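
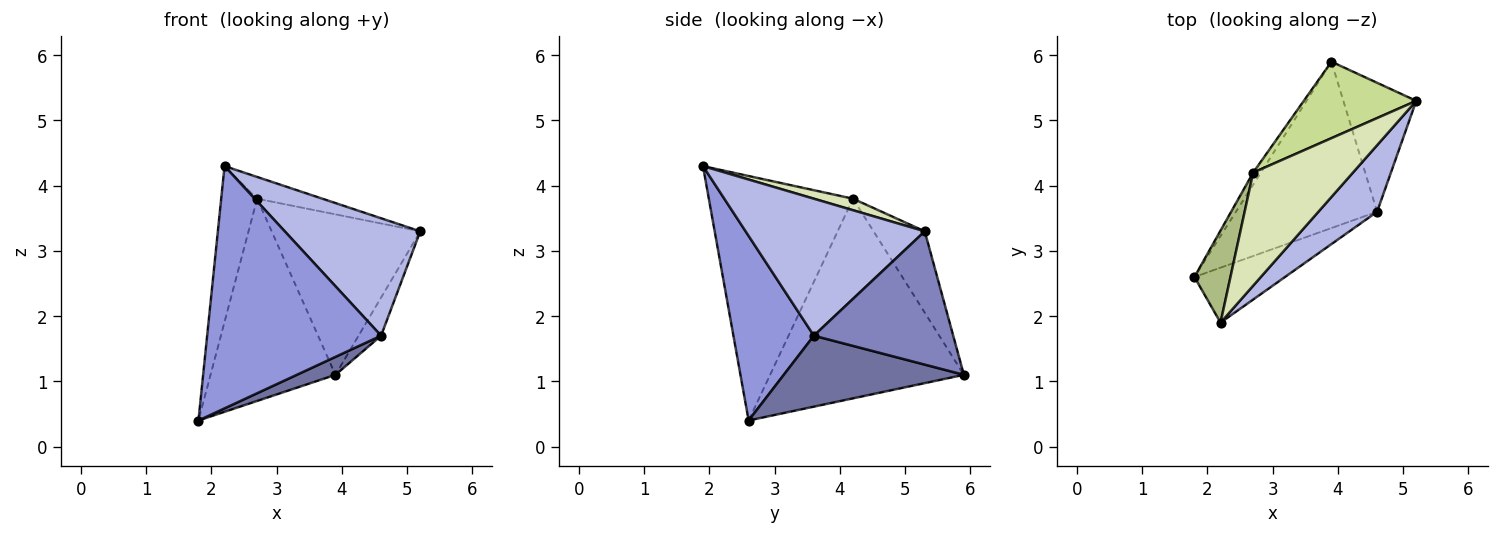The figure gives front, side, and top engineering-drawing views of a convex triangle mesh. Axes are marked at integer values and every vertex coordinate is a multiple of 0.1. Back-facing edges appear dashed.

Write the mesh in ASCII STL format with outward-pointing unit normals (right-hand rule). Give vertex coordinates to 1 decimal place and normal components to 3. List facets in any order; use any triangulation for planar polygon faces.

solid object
 facet normal 0.447 -0.096 -0.889
  outer loop
   vertex 4.6 3.6 1.7
   vertex 1.8 2.6 0.4
   vertex 3.9 5.9 1.1
  endloop
 endfacet
 facet normal 0.869 0.140 -0.475
  outer loop
   vertex 4.6 3.6 1.7
   vertex 3.9 5.9 1.1
   vertex 5.2 5.3 3.3
  endloop
 endfacet
 facet normal 0.411 -0.889 -0.202
  outer loop
   vertex 4.6 3.6 1.7
   vertex 2.2 1.9 4.3
   vertex 1.8 2.6 0.4
  endloop
 endfacet
 facet normal 0.755 -0.571 0.323
  outer loop
   vertex 4.6 3.6 1.7
   vertex 5.2 5.3 3.3
   vertex 2.2 1.9 4.3
  endloop
 endfacet
 facet normal -0.840 0.541 -0.032
  outer loop
   vertex 2.7 4.2 3.8
   vertex 3.9 5.9 1.1
   vertex 1.8 2.6 0.4
  endloop
 endfacet
 facet normal -0.961 0.240 0.142
  outer loop
   vertex 2.7 4.2 3.8
   vertex 1.8 2.6 0.4
   vertex 2.2 1.9 4.3
  endloop
 endfacet
 facet normal -0.297 0.862 0.411
  outer loop
   vertex 2.7 4.2 3.8
   vertex 5.2 5.3 3.3
   vertex 3.9 5.9 1.1
  endloop
 endfacet
 facet normal 0.113 0.188 0.976
  outer loop
   vertex 2.7 4.2 3.8
   vertex 2.2 1.9 4.3
   vertex 5.2 5.3 3.3
  endloop
 endfacet
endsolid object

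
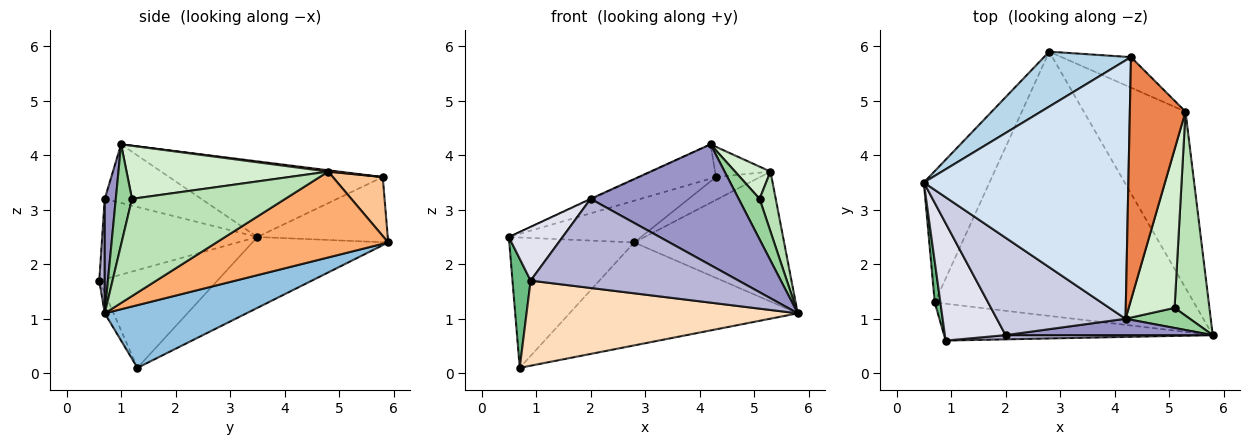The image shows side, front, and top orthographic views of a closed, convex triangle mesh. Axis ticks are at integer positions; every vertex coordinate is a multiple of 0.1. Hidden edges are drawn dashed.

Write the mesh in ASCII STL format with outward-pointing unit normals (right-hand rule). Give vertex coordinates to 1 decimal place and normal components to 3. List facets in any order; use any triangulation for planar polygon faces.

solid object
 facet normal -0.608 0.559 -0.563
  outer loop
   vertex 0.7 1.3 0.1
   vertex 0.5 3.5 2.5
   vertex 2.8 5.9 2.4
  endloop
 endfacet
 facet normal 0.220 0.354 -0.909
  outer loop
   vertex 0.7 1.3 0.1
   vertex 2.8 5.9 2.4
   vertex 5.8 0.7 1.1
  endloop
 endfacet
 facet normal -0.512 0.520 0.684
  outer loop
   vertex 4.3 5.8 3.6
   vertex 2.8 5.9 2.4
   vertex 0.5 3.5 2.5
  endloop
 endfacet
 facet normal -0.344 0.124 0.931
  outer loop
   vertex 4.3 5.8 3.6
   vertex 0.5 3.5 2.5
   vertex 4.2 1.0 4.2
  endloop
 endfacet
 facet normal 0.024 0.123 0.992
  outer loop
   vertex 5.3 4.8 3.7
   vertex 4.3 5.8 3.6
   vertex 4.2 1.0 4.2
  endloop
 endfacet
 facet normal 0.562 0.491 -0.666
  outer loop
   vertex 5.3 4.8 3.7
   vertex 5.8 0.7 1.1
   vertex 2.8 5.9 2.4
  endloop
 endfacet
 facet normal 0.562 0.496 -0.662
  outer loop
   vertex 5.3 4.8 3.7
   vertex 2.8 5.9 2.4
   vertex 4.3 5.8 3.6
  endloop
 endfacet
 facet normal -0.030 -0.917 -0.397
  outer loop
   vertex 0.9 0.6 1.7
   vertex 0.7 1.3 0.1
   vertex 5.8 0.7 1.1
  endloop
 endfacet
 facet normal -0.987 -0.152 0.057
  outer loop
   vertex 0.9 0.6 1.7
   vertex 0.5 3.5 2.5
   vertex 0.7 1.3 0.1
  endloop
 endfacet
 facet normal 0.569 -0.737 0.365
  outer loop
   vertex 5.1 1.2 3.2
   vertex 4.2 1.0 4.2
   vertex 5.8 0.7 1.1
  endloop
 endfacet
 facet normal 0.937 -0.099 0.336
  outer loop
   vertex 5.1 1.2 3.2
   vertex 5.8 0.7 1.1
   vertex 5.3 4.8 3.7
  endloop
 endfacet
 facet normal 0.750 -0.132 0.648
  outer loop
   vertex 5.1 1.2 3.2
   vertex 5.3 4.8 3.7
   vertex 4.2 1.0 4.2
  endloop
 endfacet
 facet normal 0.074 -0.988 0.134
  outer loop
   vertex 2.0 0.7 3.2
   vertex 5.8 0.7 1.1
   vertex 4.2 1.0 4.2
  endloop
 endfacet
 facet normal 0.026 -0.999 0.047
  outer loop
   vertex 2.0 0.7 3.2
   vertex 0.9 0.6 1.7
   vertex 5.8 0.7 1.1
  endloop
 endfacet
 facet normal -0.414 0.006 0.910
  outer loop
   vertex 2.0 0.7 3.2
   vertex 4.2 1.0 4.2
   vertex 0.5 3.5 2.5
  endloop
 endfacet
 facet normal -0.769 -0.266 0.581
  outer loop
   vertex 2.0 0.7 3.2
   vertex 0.5 3.5 2.5
   vertex 0.9 0.6 1.7
  endloop
 endfacet
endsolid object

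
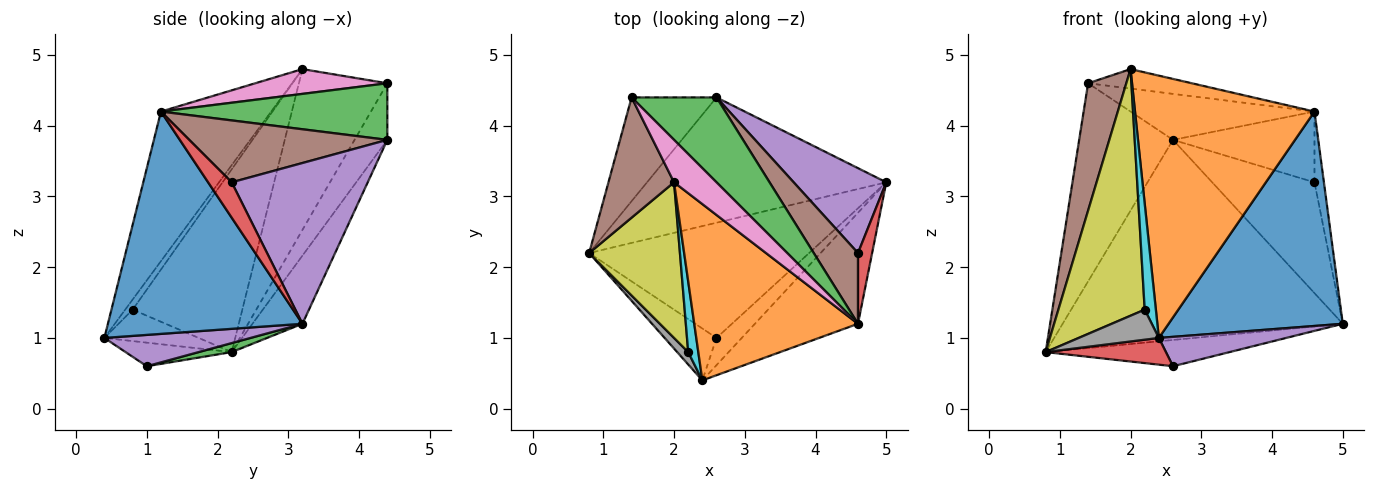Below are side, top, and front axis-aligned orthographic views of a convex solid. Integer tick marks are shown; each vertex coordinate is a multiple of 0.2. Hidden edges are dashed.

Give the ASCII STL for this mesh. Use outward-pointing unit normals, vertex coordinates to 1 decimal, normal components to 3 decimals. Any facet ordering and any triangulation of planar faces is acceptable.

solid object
 facet normal 0.704 -0.631 -0.326
  outer loop
   vertex 4.6 1.2 4.2
   vertex 2.4 0.4 1.0
   vertex 5.0 3.2 1.2
  endloop
 endfacet
 facet normal -0.454 -0.739 0.497
  outer loop
   vertex 4.6 1.2 4.2
   vertex 2.0 3.2 4.8
   vertex 2.4 0.4 1.0
  endloop
 endfacet
 facet normal 0.040 0.222 -0.974
  outer loop
   vertex 2.6 1.0 0.6
   vertex 0.8 2.2 0.8
   vertex 5.0 3.2 1.2
  endloop
 endfacet
 facet normal -0.375 -0.425 -0.824
  outer loop
   vertex 2.6 1.0 0.6
   vertex 2.4 0.4 1.0
   vertex 0.8 2.2 0.8
  endloop
 endfacet
 facet normal 0.644 -0.561 -0.520
  outer loop
   vertex 2.6 1.0 0.6
   vertex 5.0 3.2 1.2
   vertex 2.4 0.4 1.0
  endloop
 endfacet
 facet normal -0.860 -0.371 0.351
  outer loop
   vertex 1.4 4.4 4.6
   vertex 0.8 2.2 0.8
   vertex 2.0 3.2 4.8
  endloop
 endfacet
 facet normal 0.468 0.368 0.803
  outer loop
   vertex 1.4 4.4 4.6
   vertex 2.0 3.2 4.8
   vertex 4.6 1.2 4.2
  endloop
 endfacet
 facet normal -0.736 -0.626 0.258
  outer loop
   vertex 2.2 0.8 1.4
   vertex 0.8 2.2 0.8
   vertex 2.4 0.4 1.0
  endloop
 endfacet
 facet normal -0.732 -0.576 0.364
  outer loop
   vertex 2.2 0.8 1.4
   vertex 2.0 3.2 4.8
   vertex 0.8 2.2 0.8
  endloop
 endfacet
 facet normal -0.485 -0.728 0.485
  outer loop
   vertex 2.2 0.8 1.4
   vertex 2.4 0.4 1.0
   vertex 2.0 3.2 4.8
  endloop
 endfacet
 facet normal -0.150 0.838 -0.525
  outer loop
   vertex 2.6 4.4 3.8
   vertex 5.0 3.2 1.2
   vertex 0.8 2.2 0.8
  endloop
 endfacet
 facet normal -0.296 0.846 -0.443
  outer loop
   vertex 2.6 4.4 3.8
   vertex 0.8 2.2 0.8
   vertex 1.4 4.4 4.6
  endloop
 endfacet
 facet normal 0.506 0.411 0.759
  outer loop
   vertex 2.6 4.4 3.8
   vertex 1.4 4.4 4.6
   vertex 4.6 1.2 4.2
  endloop
 endfacet
 facet normal 0.870 0.348 0.348
  outer loop
   vertex 4.6 2.2 3.2
   vertex 4.6 1.2 4.2
   vertex 5.0 3.2 1.2
  endloop
 endfacet
 facet normal 0.726 0.546 0.418
  outer loop
   vertex 4.6 2.2 3.2
   vertex 5.0 3.2 1.2
   vertex 2.6 4.4 3.8
  endloop
 endfacet
 facet normal 0.704 0.503 0.503
  outer loop
   vertex 4.6 2.2 3.2
   vertex 2.6 4.4 3.8
   vertex 4.6 1.2 4.2
  endloop
 endfacet
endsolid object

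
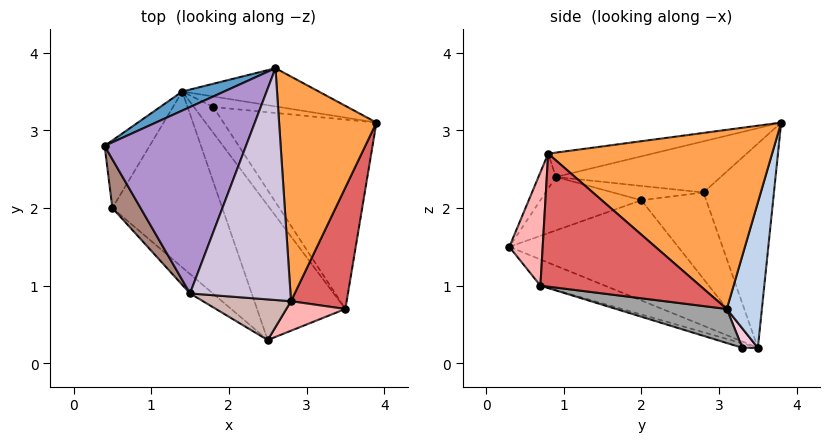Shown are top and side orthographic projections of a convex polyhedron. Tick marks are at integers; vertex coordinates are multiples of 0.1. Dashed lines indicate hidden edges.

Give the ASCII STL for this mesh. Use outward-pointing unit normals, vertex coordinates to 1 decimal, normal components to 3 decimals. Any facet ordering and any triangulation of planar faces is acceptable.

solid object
 facet normal -0.443 0.892 0.091
  outer loop
   vertex 1.4 3.5 0.2
   vertex 0.4 2.8 2.2
   vertex 2.6 3.8 3.1
  endloop
 endfacet
 facet normal 0.190 0.965 -0.179
  outer loop
   vertex 1.4 3.5 0.2
   vertex 2.6 3.8 3.1
   vertex 3.9 3.1 0.7
  endloop
 endfacet
 facet normal 0.879 -0.005 0.477
  outer loop
   vertex 2.8 0.8 2.7
   vertex 3.9 3.1 0.7
   vertex 2.6 3.8 3.1
  endloop
 endfacet
 facet normal -0.886 -0.053 -0.461
  outer loop
   vertex 0.5 2.0 2.1
   vertex 0.4 2.8 2.2
   vertex 1.4 3.5 0.2
  endloop
 endfacet
 facet normal -0.595 -0.470 -0.652
  outer loop
   vertex 0.5 2.0 2.1
   vertex 1.4 3.5 0.2
   vertex 2.5 0.3 1.5
  endloop
 endfacet
 facet normal -0.256 -0.438 -0.862
  outer loop
   vertex 3.5 0.7 1.0
   vertex 2.5 0.3 1.5
   vertex 1.4 3.5 0.2
  endloop
 endfacet
 facet normal 0.917 -0.105 0.384
  outer loop
   vertex 3.5 0.7 1.0
   vertex 3.9 3.1 0.7
   vertex 2.8 0.8 2.7
  endloop
 endfacet
 facet normal 0.462 -0.854 0.240
  outer loop
   vertex 3.5 0.7 1.0
   vertex 2.8 0.8 2.7
   vertex 2.5 0.3 1.5
  endloop
 endfacet
 facet normal -0.339 -0.097 0.936
  outer loop
   vertex 1.5 0.9 2.4
   vertex 2.6 3.8 3.1
   vertex 0.4 2.8 2.2
  endloop
 endfacet
 facet normal -0.233 -0.144 0.962
  outer loop
   vertex 1.5 0.9 2.4
   vertex 2.8 0.8 2.7
   vertex 2.6 3.8 3.1
  endloop
 endfacet
 facet normal -0.446 -0.166 0.879
  outer loop
   vertex 1.5 0.9 2.4
   vertex 0.4 2.8 2.2
   vertex 0.5 2.0 2.1
  endloop
 endfacet
 facet normal -0.164 -0.895 0.414
  outer loop
   vertex 1.5 0.9 2.4
   vertex 2.5 0.3 1.5
   vertex 2.8 0.8 2.7
  endloop
 endfacet
 facet normal -0.669 -0.686 -0.286
  outer loop
   vertex 1.5 0.9 2.4
   vertex 0.5 2.0 2.1
   vertex 2.5 0.3 1.5
  endloop
 endfacet
 facet normal 0.246 0.491 -0.836
  outer loop
   vertex 1.8 3.3 0.2
   vertex 1.4 3.5 0.2
   vertex 3.9 3.1 0.7
  endloop
 endfacet
 facet normal 0.215 -0.156 -0.964
  outer loop
   vertex 1.8 3.3 0.2
   vertex 3.9 3.1 0.7
   vertex 3.5 0.7 1.0
  endloop
 endfacet
 facet normal -0.204 -0.407 -0.890
  outer loop
   vertex 1.8 3.3 0.2
   vertex 3.5 0.7 1.0
   vertex 1.4 3.5 0.2
  endloop
 endfacet
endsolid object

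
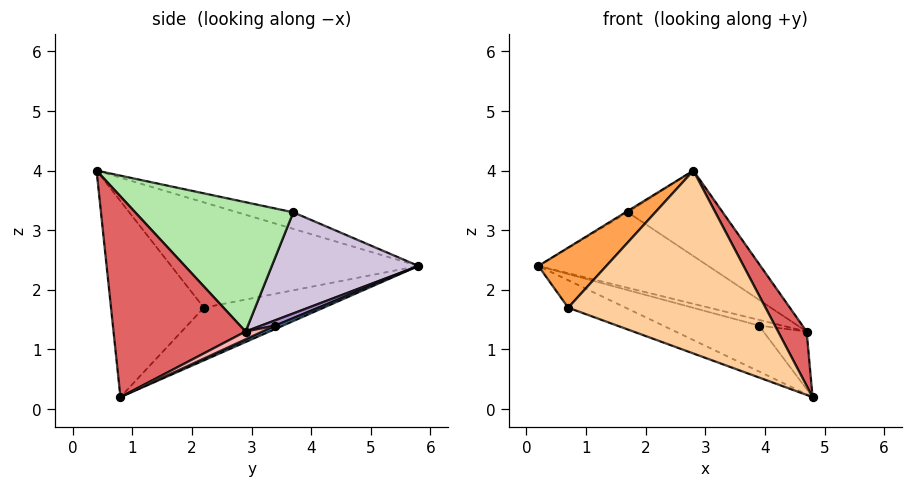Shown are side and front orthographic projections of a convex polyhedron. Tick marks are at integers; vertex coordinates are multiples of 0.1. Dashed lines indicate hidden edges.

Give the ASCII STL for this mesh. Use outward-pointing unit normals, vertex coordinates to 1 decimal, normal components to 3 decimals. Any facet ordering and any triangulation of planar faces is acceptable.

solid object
 facet normal 0.034 0.428 -0.903
  outer loop
   vertex 3.9 3.4 1.4
   vertex 4.8 0.8 0.2
   vertex 0.2 5.8 2.4
  endloop
 endfacet
 facet normal -0.297 0.142 -0.944
  outer loop
   vertex 0.7 2.2 1.7
   vertex 0.2 5.8 2.4
   vertex 4.8 0.8 0.2
  endloop
 endfacet
 facet normal -0.800 -0.220 0.558
  outer loop
   vertex 0.7 2.2 1.7
   vertex 2.8 0.4 4.0
   vertex 0.2 5.8 2.4
  endloop
 endfacet
 facet normal -0.406 -0.862 -0.304
  outer loop
   vertex 0.7 2.2 1.7
   vertex 4.8 0.8 0.2
   vertex 2.8 0.4 4.0
  endloop
 endfacet
 facet normal -0.494 0.020 0.869
  outer loop
   vertex 1.7 3.7 3.3
   vertex 0.2 5.8 2.4
   vertex 2.8 0.4 4.0
  endloop
 endfacet
 facet normal 0.582 0.350 0.734
  outer loop
   vertex 4.7 2.9 1.3
   vertex 1.7 3.7 3.3
   vertex 2.8 0.4 4.0
  endloop
 endfacet
 facet normal 0.877 -0.190 0.442
  outer loop
   vertex 4.7 2.9 1.3
   vertex 2.8 0.4 4.0
   vertex 4.8 0.8 0.2
  endloop
 endfacet
 facet normal 0.181 0.463 -0.868
  outer loop
   vertex 4.7 2.9 1.3
   vertex 4.8 0.8 0.2
   vertex 3.9 3.4 1.4
  endloop
 endfacet
 facet normal 0.512 0.848 -0.138
  outer loop
   vertex 4.7 2.9 1.3
   vertex 3.9 3.4 1.4
   vertex 0.2 5.8 2.4
  endloop
 endfacet
 facet normal 0.541 0.627 0.561
  outer loop
   vertex 4.7 2.9 1.3
   vertex 0.2 5.8 2.4
   vertex 1.7 3.7 3.3
  endloop
 endfacet
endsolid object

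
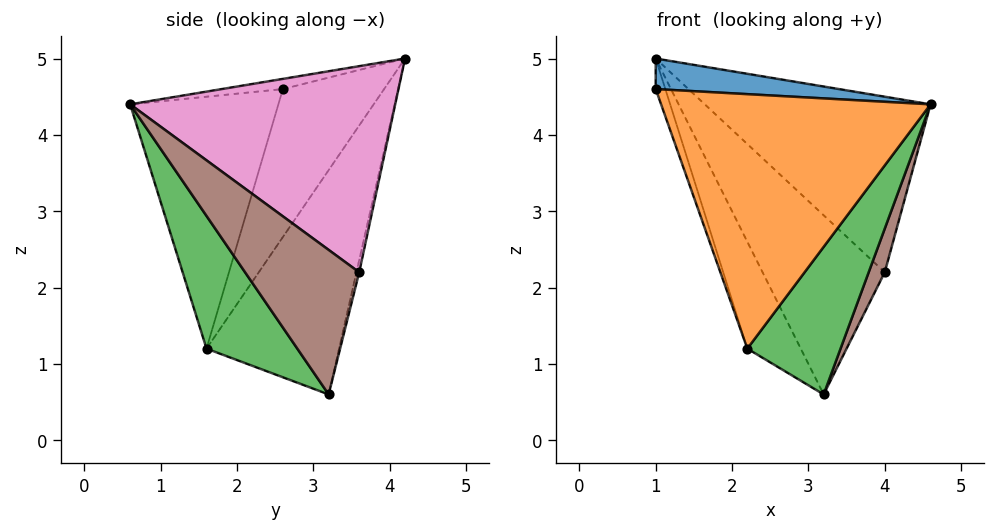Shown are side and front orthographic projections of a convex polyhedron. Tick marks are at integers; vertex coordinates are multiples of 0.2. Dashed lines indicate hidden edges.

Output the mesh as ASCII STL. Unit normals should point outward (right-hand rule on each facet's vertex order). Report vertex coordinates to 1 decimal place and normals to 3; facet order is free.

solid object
 facet normal -0.081 -0.242 0.967
  outer loop
   vertex 1.0 4.2 5.0
   vertex 1.0 2.6 4.6
   vertex 4.6 0.6 4.4
  endloop
 endfacet
 facet normal -0.480 -0.873 0.087
  outer loop
   vertex 2.2 1.6 1.2
   vertex 4.6 0.6 4.4
   vertex 1.0 2.6 4.6
  endloop
 endfacet
 facet normal 0.559 -0.574 -0.599
  outer loop
   vertex 2.2 1.6 1.2
   vertex 3.2 3.2 0.6
   vertex 4.6 0.6 4.4
  endloop
 endfacet
 facet normal -0.931 0.089 -0.355
  outer loop
   vertex 2.2 1.6 1.2
   vertex 1.0 2.6 4.6
   vertex 1.0 4.2 5.0
  endloop
 endfacet
 facet normal -0.813 0.328 -0.481
  outer loop
   vertex 2.2 1.6 1.2
   vertex 1.0 4.2 5.0
   vertex 3.2 3.2 0.6
  endloop
 endfacet
 facet normal 0.900 -0.127 -0.418
  outer loop
   vertex 4.0 3.6 2.2
   vertex 4.6 0.6 4.4
   vertex 3.2 3.2 0.6
  endloop
 endfacet
 facet normal 0.630 0.537 0.560
  outer loop
   vertex 4.0 3.6 2.2
   vertex 1.0 4.2 5.0
   vertex 4.6 0.6 4.4
  endloop
 endfacet
 facet normal -0.022 0.972 -0.232
  outer loop
   vertex 4.0 3.6 2.2
   vertex 3.2 3.2 0.6
   vertex 1.0 4.2 5.0
  endloop
 endfacet
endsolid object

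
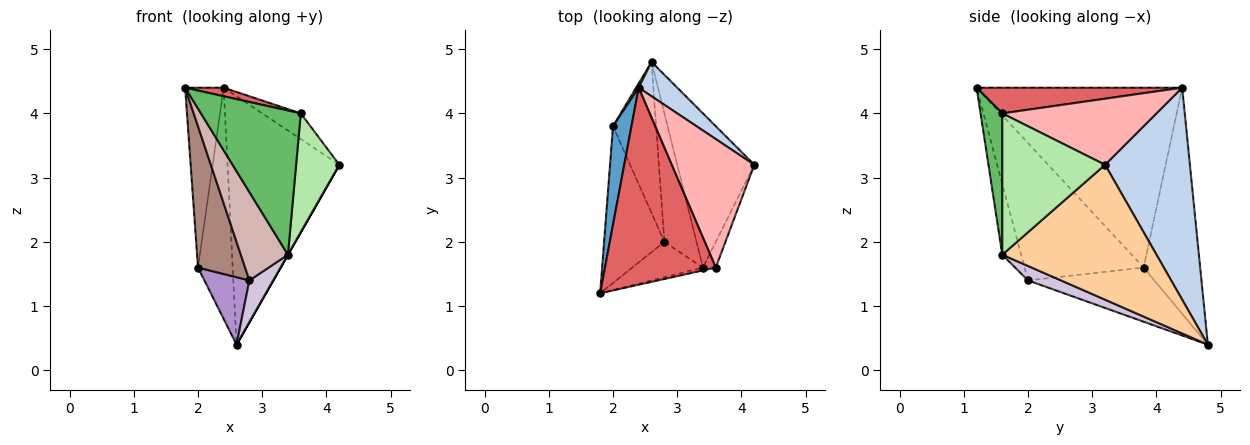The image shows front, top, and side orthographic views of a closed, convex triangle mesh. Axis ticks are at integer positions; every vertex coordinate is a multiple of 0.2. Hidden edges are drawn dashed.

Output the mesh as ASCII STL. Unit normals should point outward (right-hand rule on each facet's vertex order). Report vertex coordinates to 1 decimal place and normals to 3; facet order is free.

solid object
 facet normal -0.978 0.183 0.100
  outer loop
   vertex 2.4 4.4 4.4
   vertex 2.0 3.8 1.6
   vertex 1.8 1.2 4.4
  endloop
 endfacet
 facet normal 0.601 0.792 0.109
  outer loop
   vertex 2.4 4.4 4.4
   vertex 4.2 3.2 3.2
   vertex 2.6 4.8 0.4
  endloop
 endfacet
 facet normal -0.852 0.523 0.010
  outer loop
   vertex 2.4 4.4 4.4
   vertex 2.6 4.8 0.4
   vertex 2.0 3.8 1.6
  endloop
 endfacet
 facet normal 0.868 0.000 -0.496
  outer loop
   vertex 3.4 1.6 1.8
   vertex 2.6 4.8 0.4
   vertex 4.2 3.2 3.2
  endloop
 endfacet
 facet normal 0.213 -0.977 -0.019
  outer loop
   vertex 3.6 1.6 4.0
   vertex 1.8 1.2 4.4
   vertex 3.4 1.6 1.8
  endloop
 endfacet
 facet normal 0.919 -0.386 -0.084
  outer loop
   vertex 3.6 1.6 4.0
   vertex 3.4 1.6 1.8
   vertex 4.2 3.2 3.2
  endloop
 endfacet
 facet normal 0.226 -0.042 0.973
  outer loop
   vertex 3.6 1.6 4.0
   vertex 2.4 4.4 4.4
   vertex 1.8 1.2 4.4
  endloop
 endfacet
 facet normal 0.617 0.154 0.772
  outer loop
   vertex 3.6 1.6 4.0
   vertex 4.2 3.2 3.2
   vertex 2.4 4.4 4.4
  endloop
 endfacet
 facet normal -0.754 -0.268 -0.600
  outer loop
   vertex 2.8 2.0 1.4
   vertex 2.0 3.8 1.6
   vertex 2.6 4.8 0.4
  endloop
 endfacet
 facet normal 0.393 -0.284 -0.874
  outer loop
   vertex 2.8 2.0 1.4
   vertex 2.6 4.8 0.4
   vertex 3.4 1.6 1.8
  endloop
 endfacet
 facet normal -0.861 -0.341 -0.378
  outer loop
   vertex 2.8 2.0 1.4
   vertex 1.8 1.2 4.4
   vertex 2.0 3.8 1.6
  endloop
 endfacet
 facet normal -0.348 -0.870 -0.348
  outer loop
   vertex 2.8 2.0 1.4
   vertex 3.4 1.6 1.8
   vertex 1.8 1.2 4.4
  endloop
 endfacet
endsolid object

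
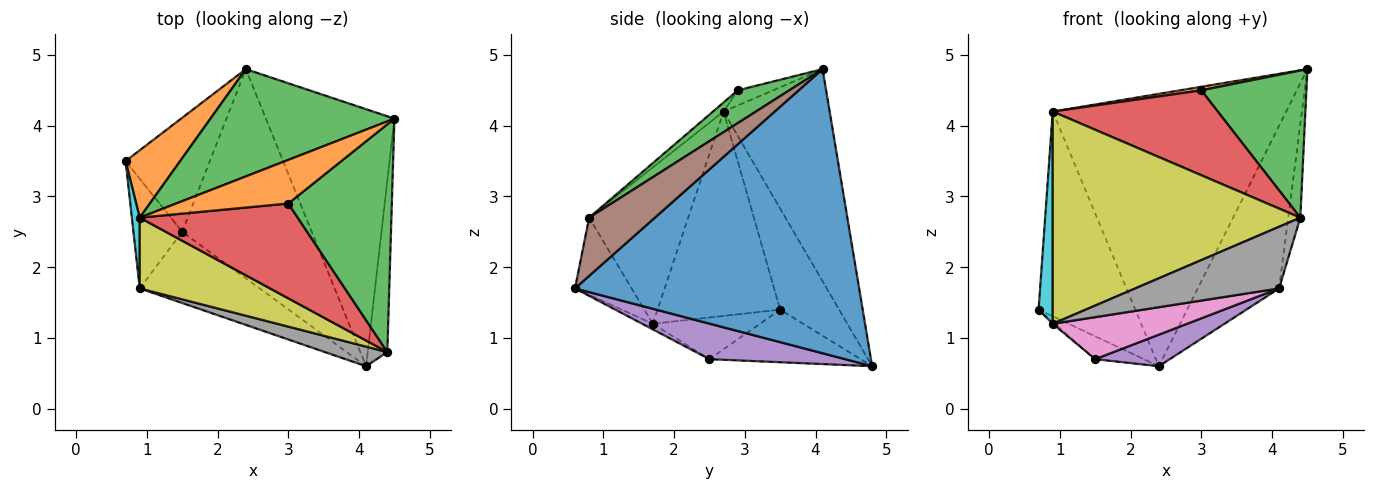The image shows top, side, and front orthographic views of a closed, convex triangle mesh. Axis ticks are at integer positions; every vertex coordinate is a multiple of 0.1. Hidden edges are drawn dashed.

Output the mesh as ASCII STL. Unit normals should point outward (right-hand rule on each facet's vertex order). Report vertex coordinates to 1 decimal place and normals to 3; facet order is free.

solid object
 facet normal 0.882 0.252 -0.399
  outer loop
   vertex 2.4 4.8 0.6
   vertex 4.5 4.1 4.8
   vertex 4.1 0.6 1.7
  endloop
 endfacet
 facet normal -0.501 0.822 0.271
  outer loop
   vertex 0.9 2.7 4.2
   vertex 2.4 4.8 0.6
   vertex 0.7 3.5 1.4
  endloop
 endfacet
 facet normal -0.390 0.857 0.338
  outer loop
   vertex 0.9 2.7 4.2
   vertex 4.5 4.1 4.8
   vertex 2.4 4.8 0.6
  endloop
 endfacet
 facet normal -0.522 0.168 -0.836
  outer loop
   vertex 1.5 2.5 0.7
   vertex 0.7 3.5 1.4
   vertex 2.4 4.8 0.6
  endloop
 endfacet
 facet normal 0.262 -0.144 -0.954
  outer loop
   vertex 1.5 2.5 0.7
   vertex 2.4 4.8 0.6
   vertex 4.1 0.6 1.7
  endloop
 endfacet
 facet normal 0.934 0.172 -0.314
  outer loop
   vertex 4.4 0.8 2.7
   vertex 4.1 0.6 1.7
   vertex 4.5 4.1 4.8
  endloop
 endfacet
 facet normal -0.040 -0.508 -0.861
  outer loop
   vertex 0.9 1.7 1.2
   vertex 1.5 2.5 0.7
   vertex 4.1 0.6 1.7
  endloop
 endfacet
 facet normal -0.351 -0.892 0.284
  outer loop
   vertex 0.9 1.7 1.2
   vertex 4.1 0.6 1.7
   vertex 4.4 0.8 2.7
  endloop
 endfacet
 facet normal -0.355 -0.887 0.296
  outer loop
   vertex 0.9 1.7 1.2
   vertex 4.4 0.8 2.7
   vertex 0.9 2.7 4.2
  endloop
 endfacet
 facet normal -0.993 -0.115 0.038
  outer loop
   vertex 0.9 1.7 1.2
   vertex 0.9 2.7 4.2
   vertex 0.7 3.5 1.4
  endloop
 endfacet
 facet normal -0.650 0.012 -0.760
  outer loop
   vertex 0.9 1.7 1.2
   vertex 0.7 3.5 1.4
   vertex 1.5 2.5 0.7
  endloop
 endfacet
 facet normal -0.133 -0.080 0.988
  outer loop
   vertex 3.0 2.9 4.5
   vertex 4.5 4.1 4.8
   vertex 0.9 2.7 4.2
  endloop
 endfacet
 facet normal 0.257 -0.524 0.812
  outer loop
   vertex 3.0 2.9 4.5
   vertex 4.4 0.8 2.7
   vertex 4.5 4.1 4.8
  endloop
 endfacet
 facet normal -0.043 -0.667 0.744
  outer loop
   vertex 3.0 2.9 4.5
   vertex 0.9 2.7 4.2
   vertex 4.4 0.8 2.7
  endloop
 endfacet
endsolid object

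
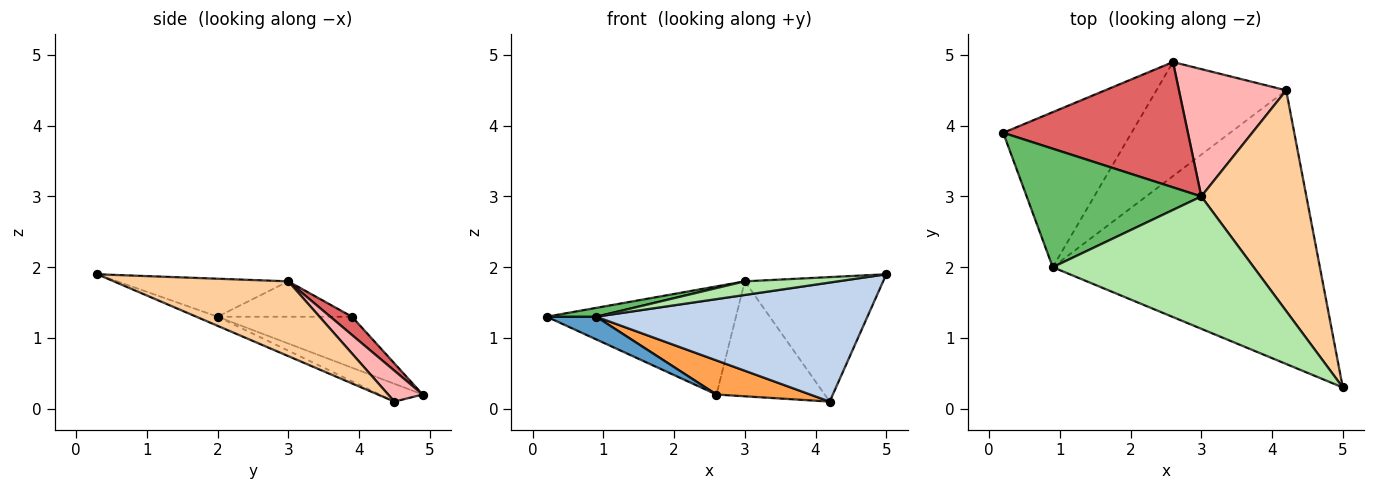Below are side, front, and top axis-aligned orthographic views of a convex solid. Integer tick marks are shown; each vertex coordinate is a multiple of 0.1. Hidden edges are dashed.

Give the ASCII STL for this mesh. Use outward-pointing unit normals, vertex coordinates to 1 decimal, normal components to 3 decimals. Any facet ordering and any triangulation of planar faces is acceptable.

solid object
 facet normal -0.366 -0.135 -0.921
  outer loop
   vertex 0.9 2.0 1.3
   vertex 0.2 3.9 1.3
   vertex 2.6 4.9 0.2
  endloop
 endfacet
 facet normal -0.031 -0.399 -0.917
  outer loop
   vertex 0.9 2.0 1.3
   vertex 4.2 4.5 0.1
   vertex 5.0 0.3 1.9
  endloop
 endfacet
 facet normal -0.130 -0.284 -0.950
  outer loop
   vertex 0.9 2.0 1.3
   vertex 2.6 4.9 0.2
   vertex 4.2 4.5 0.1
  endloop
 endfacet
 facet normal 0.527 0.418 0.740
  outer loop
   vertex 3.0 3.0 1.8
   vertex 5.0 0.3 1.9
   vertex 4.2 4.5 0.1
  endloop
 endfacet
 facet normal -0.198 -0.073 0.977
  outer loop
   vertex 3.0 3.0 1.8
   vertex 0.2 3.9 1.3
   vertex 0.9 2.0 1.3
  endloop
 endfacet
 facet normal -0.185 -0.101 0.978
  outer loop
   vertex 3.0 3.0 1.8
   vertex 0.9 2.0 1.3
   vertex 5.0 0.3 1.9
  endloop
 endfacet
 facet normal 0.075 0.651 0.755
  outer loop
   vertex 3.0 3.0 1.8
   vertex 2.6 4.9 0.2
   vertex 0.2 3.9 1.3
  endloop
 endfacet
 facet normal 0.209 0.655 0.726
  outer loop
   vertex 3.0 3.0 1.8
   vertex 4.2 4.5 0.1
   vertex 2.6 4.9 0.2
  endloop
 endfacet
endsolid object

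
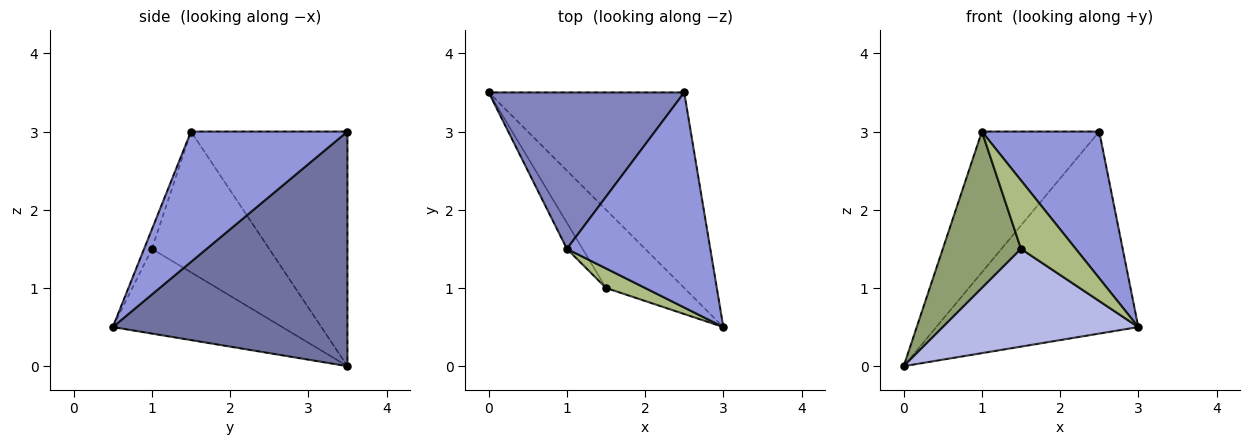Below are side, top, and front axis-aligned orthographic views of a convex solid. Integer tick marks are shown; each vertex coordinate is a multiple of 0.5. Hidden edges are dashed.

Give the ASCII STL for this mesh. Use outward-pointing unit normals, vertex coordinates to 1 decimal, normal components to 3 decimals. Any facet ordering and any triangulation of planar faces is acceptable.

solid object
 facet normal 0.641 0.552 -0.534
  outer loop
   vertex 2.5 3.5 3.0
   vertex 3.0 0.5 0.5
   vertex 0.0 3.5 0.0
  endloop
 endfacet
 facet normal -0.666 0.499 0.555
  outer loop
   vertex 2.5 3.5 3.0
   vertex 0.0 3.5 0.0
   vertex 1.0 1.5 3.0
  endloop
 endfacet
 facet normal 0.601 -0.450 0.661
  outer loop
   vertex 2.5 3.5 3.0
   vertex 1.0 1.5 3.0
   vertex 3.0 0.5 0.5
  endloop
 endfacet
 facet normal -0.560 -0.647 -0.517
  outer loop
   vertex 1.5 1.0 1.5
   vertex 0.0 3.5 0.0
   vertex 3.0 0.5 0.5
  endloop
 endfacet
 facet normal -0.829 -0.552 -0.092
  outer loop
   vertex 1.5 1.0 1.5
   vertex 1.0 1.5 3.0
   vertex 0.0 3.5 0.0
  endloop
 endfacet
 facet normal -0.136 -0.953 0.272
  outer loop
   vertex 1.5 1.0 1.5
   vertex 3.0 0.5 0.5
   vertex 1.0 1.5 3.0
  endloop
 endfacet
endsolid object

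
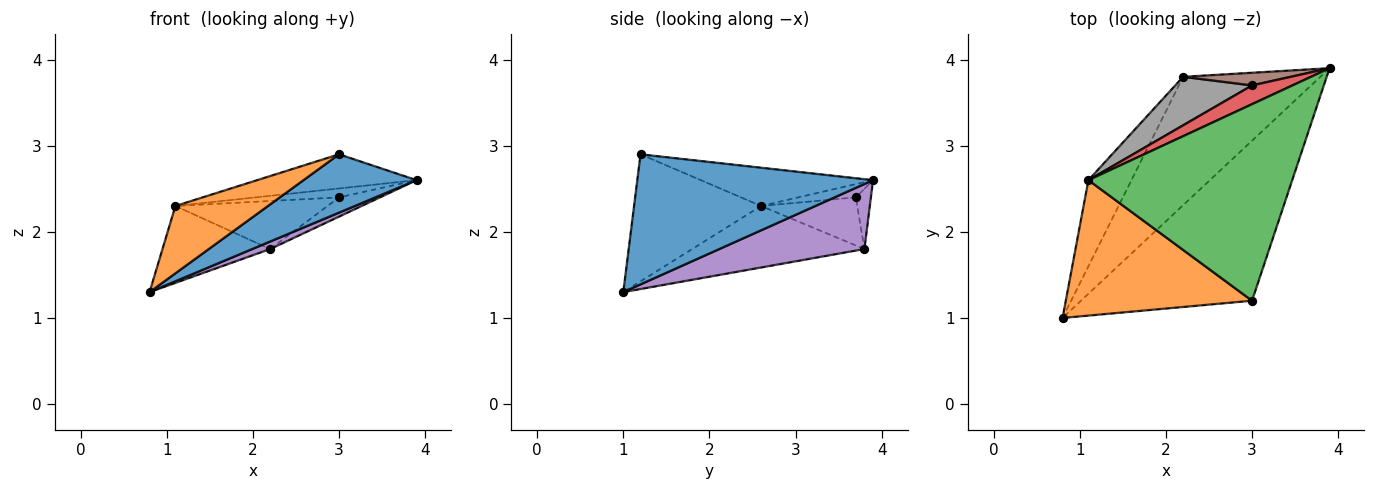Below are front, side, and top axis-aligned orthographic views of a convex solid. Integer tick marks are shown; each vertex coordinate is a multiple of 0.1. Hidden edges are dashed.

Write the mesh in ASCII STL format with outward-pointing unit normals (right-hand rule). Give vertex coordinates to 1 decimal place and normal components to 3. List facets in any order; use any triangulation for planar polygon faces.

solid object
 facet normal 0.581 -0.279 -0.764
  outer loop
   vertex 3.0 1.2 2.9
   vertex 0.8 1.0 1.3
   vertex 3.9 3.9 2.6
  endloop
 endfacet
 facet normal -0.521 -0.380 0.764
  outer loop
   vertex 1.1 2.6 2.3
   vertex 0.8 1.0 1.3
   vertex 3.0 1.2 2.9
  endloop
 endfacet
 facet normal -0.182 0.168 0.969
  outer loop
   vertex 1.1 2.6 2.3
   vertex 3.0 1.2 2.9
   vertex 3.9 3.9 2.6
  endloop
 endfacet
 facet normal -0.284 0.412 0.866
  outer loop
   vertex 1.1 2.6 2.3
   vertex 3.9 3.9 2.6
   vertex 3.0 3.7 2.4
  endloop
 endfacet
 facet normal 0.428 -0.053 -0.902
  outer loop
   vertex 2.2 3.8 1.8
   vertex 3.9 3.9 2.6
   vertex 0.8 1.0 1.3
  endloop
 endfacet
 facet normal -0.294 0.798 0.525
  outer loop
   vertex 2.2 3.8 1.8
   vertex 3.0 3.7 2.4
   vertex 3.9 3.9 2.6
  endloop
 endfacet
 facet normal -0.729 0.456 -0.510
  outer loop
   vertex 2.2 3.8 1.8
   vertex 0.8 1.0 1.3
   vertex 1.1 2.6 2.3
  endloop
 endfacet
 facet normal -0.406 0.643 0.649
  outer loop
   vertex 2.2 3.8 1.8
   vertex 1.1 2.6 2.3
   vertex 3.0 3.7 2.4
  endloop
 endfacet
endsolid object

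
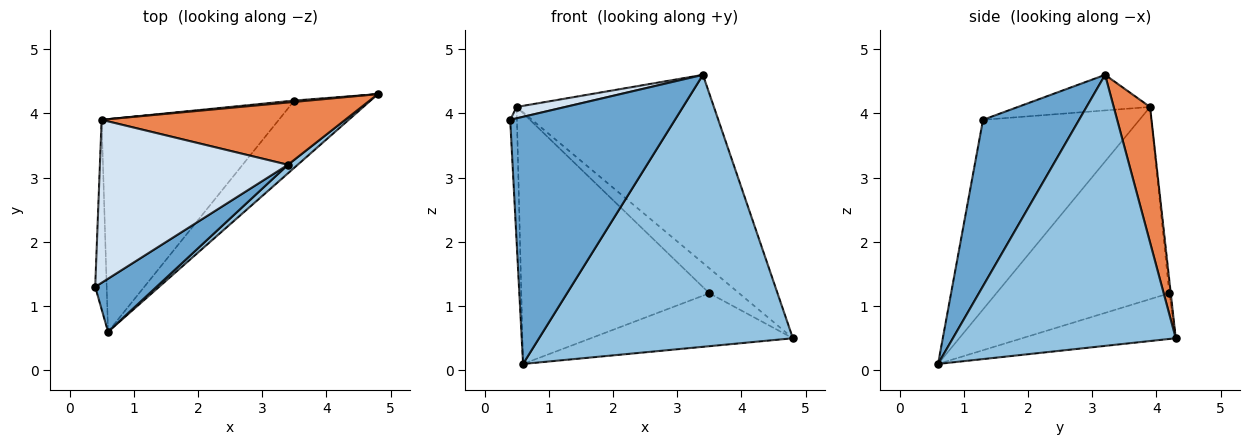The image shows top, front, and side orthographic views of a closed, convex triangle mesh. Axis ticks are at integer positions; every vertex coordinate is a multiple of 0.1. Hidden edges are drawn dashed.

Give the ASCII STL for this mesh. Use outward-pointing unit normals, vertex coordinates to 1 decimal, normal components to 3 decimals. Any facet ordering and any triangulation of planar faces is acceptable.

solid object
 facet normal 0.495 -0.849 0.183
  outer loop
   vertex 3.4 3.2 4.6
   vertex 0.4 1.3 3.9
   vertex 0.6 0.6 0.1
  endloop
 endfacet
 facet normal 0.660 -0.751 0.024
  outer loop
   vertex 3.4 3.2 4.6
   vertex 0.6 0.6 0.1
   vertex 4.8 4.3 0.5
  endloop
 endfacet
 facet normal -0.997 0.043 -0.060
  outer loop
   vertex 0.5 3.9 4.1
   vertex 0.6 0.6 0.1
   vertex 0.4 1.3 3.9
  endloop
 endfacet
 facet normal -0.185 -0.068 0.980
  outer loop
   vertex 0.5 3.9 4.1
   vertex 0.4 1.3 3.9
   vertex 3.4 3.2 4.6
  endloop
 endfacet
 facet normal 0.172 0.935 0.310
  outer loop
   vertex 0.5 3.9 4.1
   vertex 3.4 3.2 4.6
   vertex 4.8 4.3 0.5
  endloop
 endfacet
 facet normal -0.426 0.560 -0.711
  outer loop
   vertex 3.5 4.2 1.2
   vertex 4.8 4.3 0.5
   vertex 0.6 0.6 0.1
  endloop
 endfacet
 facet normal -0.048 0.997 0.054
  outer loop
   vertex 3.5 4.2 1.2
   vertex 0.5 3.9 4.1
   vertex 4.8 4.3 0.5
  endloop
 endfacet
 facet normal -0.574 0.624 -0.529
  outer loop
   vertex 3.5 4.2 1.2
   vertex 0.6 0.6 0.1
   vertex 0.5 3.9 4.1
  endloop
 endfacet
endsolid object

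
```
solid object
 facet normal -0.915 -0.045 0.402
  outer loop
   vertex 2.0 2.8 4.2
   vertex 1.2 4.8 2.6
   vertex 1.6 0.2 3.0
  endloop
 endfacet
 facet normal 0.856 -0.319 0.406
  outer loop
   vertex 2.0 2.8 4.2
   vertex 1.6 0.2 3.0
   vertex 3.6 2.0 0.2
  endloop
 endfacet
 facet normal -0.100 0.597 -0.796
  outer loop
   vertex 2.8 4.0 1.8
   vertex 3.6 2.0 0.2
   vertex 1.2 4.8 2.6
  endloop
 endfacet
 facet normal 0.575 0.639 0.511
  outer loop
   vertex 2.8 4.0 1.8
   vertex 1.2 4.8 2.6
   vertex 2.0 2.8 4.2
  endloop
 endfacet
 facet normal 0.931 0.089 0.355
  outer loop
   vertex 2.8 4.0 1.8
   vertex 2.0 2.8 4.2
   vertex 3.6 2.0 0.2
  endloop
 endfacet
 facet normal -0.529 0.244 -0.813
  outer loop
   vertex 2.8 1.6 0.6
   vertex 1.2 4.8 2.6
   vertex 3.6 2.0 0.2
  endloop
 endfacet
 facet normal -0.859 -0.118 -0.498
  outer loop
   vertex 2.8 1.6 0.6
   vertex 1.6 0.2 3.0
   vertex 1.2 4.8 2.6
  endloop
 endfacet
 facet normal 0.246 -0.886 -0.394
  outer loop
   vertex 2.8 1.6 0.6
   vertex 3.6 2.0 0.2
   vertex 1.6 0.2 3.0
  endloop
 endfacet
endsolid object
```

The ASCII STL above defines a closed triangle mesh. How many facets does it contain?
8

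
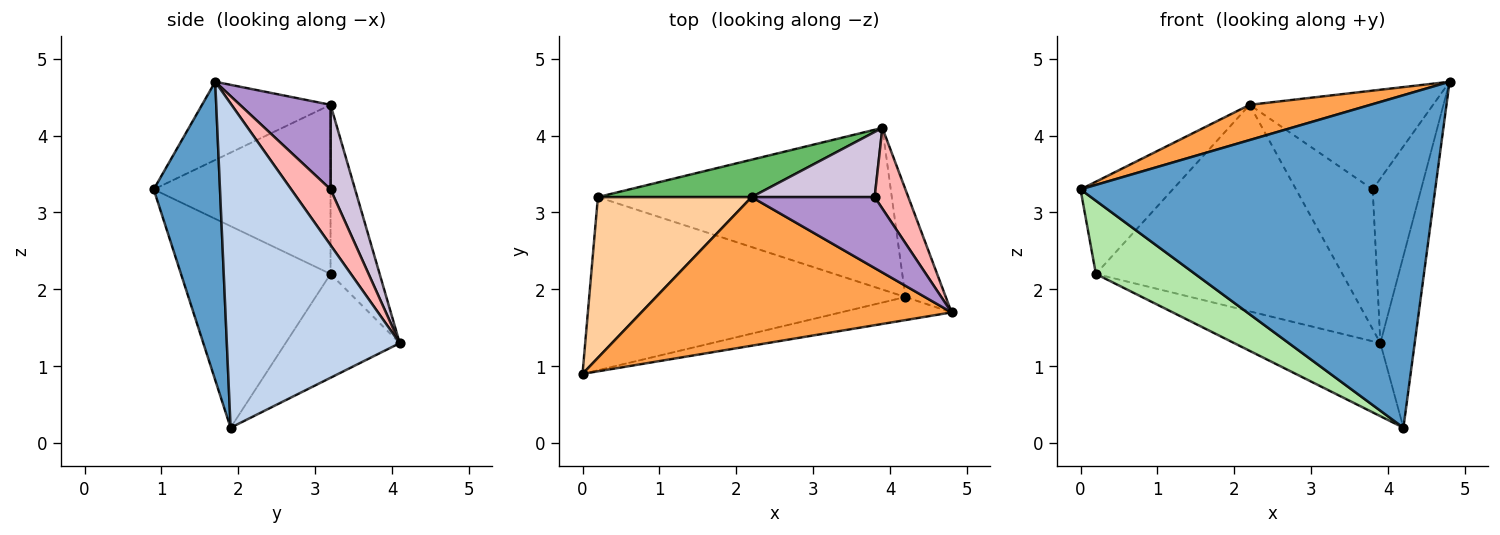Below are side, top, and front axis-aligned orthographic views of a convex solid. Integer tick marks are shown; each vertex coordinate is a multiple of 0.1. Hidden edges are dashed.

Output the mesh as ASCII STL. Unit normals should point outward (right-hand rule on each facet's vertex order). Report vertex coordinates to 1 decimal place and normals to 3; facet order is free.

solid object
 facet normal 0.183 -0.981 -0.068
  outer loop
   vertex 4.2 1.9 0.2
   vertex 4.8 1.7 4.7
   vertex 0.0 0.9 3.3
  endloop
 endfacet
 facet normal 0.974 0.193 -0.121
  outer loop
   vertex 4.2 1.9 0.2
   vertex 3.9 4.1 1.3
   vertex 4.8 1.7 4.7
  endloop
 endfacet
 facet normal -0.238 -0.224 0.945
  outer loop
   vertex 2.2 3.2 4.4
   vertex 0.0 0.9 3.3
   vertex 4.8 1.7 4.7
  endloop
 endfacet
 facet normal -0.690 0.360 0.628
  outer loop
   vertex 0.2 3.2 2.2
   vertex 0.0 0.9 3.3
   vertex 2.2 3.2 4.4
  endloop
 endfacet
 facet normal -0.192 0.966 0.175
  outer loop
   vertex 0.2 3.2 2.2
   vertex 2.2 3.2 4.4
   vertex 3.9 4.1 1.3
  endloop
 endfacet
 facet normal -0.506 -0.336 -0.794
  outer loop
   vertex 0.2 3.2 2.2
   vertex 4.2 1.9 0.2
   vertex 0.0 0.9 3.3
  endloop
 endfacet
 facet normal -0.306 0.392 -0.867
  outer loop
   vertex 0.2 3.2 2.2
   vertex 3.9 4.1 1.3
   vertex 4.2 1.9 0.2
  endloop
 endfacet
 facet normal 0.590 0.725 0.356
  outer loop
   vertex 3.8 3.2 3.3
   vertex 4.8 1.7 4.7
   vertex 3.9 4.1 1.3
  endloop
 endfacet
 facet normal 0.372 0.754 0.542
  outer loop
   vertex 3.8 3.2 3.3
   vertex 2.2 3.2 4.4
   vertex 4.8 1.7 4.7
  endloop
 endfacet
 facet normal 0.279 0.870 0.406
  outer loop
   vertex 3.8 3.2 3.3
   vertex 3.9 4.1 1.3
   vertex 2.2 3.2 4.4
  endloop
 endfacet
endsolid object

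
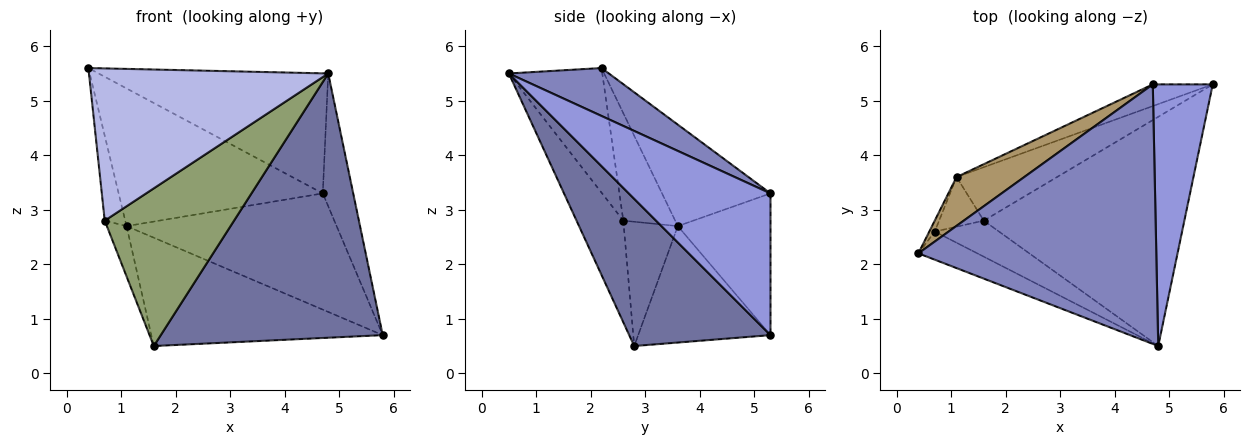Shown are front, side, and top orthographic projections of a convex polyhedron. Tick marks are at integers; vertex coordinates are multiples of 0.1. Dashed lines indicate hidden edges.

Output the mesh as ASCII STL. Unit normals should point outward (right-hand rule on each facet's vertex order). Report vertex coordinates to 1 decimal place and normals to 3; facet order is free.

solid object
 facet normal 0.433 -0.681 -0.591
  outer loop
   vertex 1.6 2.8 0.5
   vertex 5.8 5.3 0.7
   vertex 4.8 0.5 5.5
  endloop
 endfacet
 facet normal 0.180 0.413 0.893
  outer loop
   vertex 4.7 5.3 3.3
   vertex 0.4 2.2 5.6
   vertex 4.8 0.5 5.5
  endloop
 endfacet
 facet normal 0.903 0.194 0.382
  outer loop
   vertex 4.7 5.3 3.3
   vertex 4.8 0.5 5.5
   vertex 5.8 5.3 0.7
  endloop
 endfacet
 facet normal -0.359 -0.918 -0.170
  outer loop
   vertex 0.7 2.6 2.8
   vertex 4.8 0.5 5.5
   vertex 0.4 2.2 5.6
  endloop
 endfacet
 facet normal -0.333 -0.919 -0.210
  outer loop
   vertex 0.7 2.6 2.8
   vertex 1.6 2.8 0.5
   vertex 4.8 0.5 5.5
  endloop
 endfacet
 facet normal -0.456 0.798 -0.394
  outer loop
   vertex 1.1 3.6 2.7
   vertex 5.8 5.3 0.7
   vertex 1.6 2.8 0.5
  endloop
 endfacet
 facet normal -0.398 0.902 -0.168
  outer loop
   vertex 1.1 3.6 2.7
   vertex 4.7 5.3 3.3
   vertex 5.8 5.3 0.7
  endloop
 endfacet
 facet normal -0.890 0.324 -0.320
  outer loop
   vertex 1.1 3.6 2.7
   vertex 1.6 2.8 0.5
   vertex 0.7 2.6 2.8
  endloop
 endfacet
 facet normal -0.448 0.843 0.299
  outer loop
   vertex 1.1 3.6 2.7
   vertex 0.4 2.2 5.6
   vertex 4.7 5.3 3.3
  endloop
 endfacet
 facet normal -0.929 0.367 -0.047
  outer loop
   vertex 1.1 3.6 2.7
   vertex 0.7 2.6 2.8
   vertex 0.4 2.2 5.6
  endloop
 endfacet
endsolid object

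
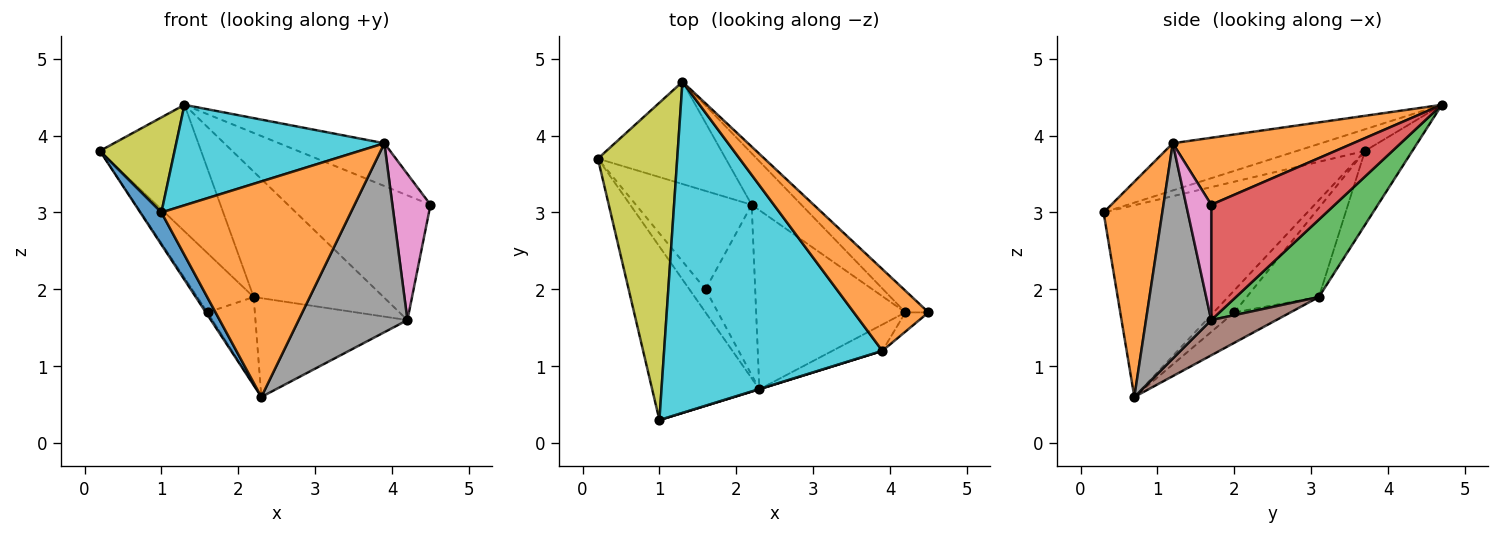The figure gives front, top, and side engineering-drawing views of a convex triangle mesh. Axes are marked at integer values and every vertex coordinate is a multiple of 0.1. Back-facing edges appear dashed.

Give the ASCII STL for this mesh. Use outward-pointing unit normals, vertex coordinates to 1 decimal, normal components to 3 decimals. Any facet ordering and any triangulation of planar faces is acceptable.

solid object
 facet normal -0.869 -0.090 -0.486
  outer loop
   vertex 2.3 0.7 0.6
   vertex 1.0 0.3 3.0
   vertex 0.2 3.7 3.8
  endloop
 endfacet
 facet normal 0.296 -0.955 0.001
  outer loop
   vertex 3.9 1.2 3.9
   vertex 1.0 0.3 3.0
   vertex 2.3 0.7 0.6
  endloop
 endfacet
 facet normal -0.805 0.066 -0.590
  outer loop
   vertex 1.6 2.0 1.7
   vertex 2.3 0.7 0.6
   vertex 0.2 3.7 3.8
  endloop
 endfacet
 facet normal -0.551 0.430 -0.715
  outer loop
   vertex 1.6 2.0 1.7
   vertex 0.2 3.7 3.8
   vertex 2.2 3.1 1.9
  endloop
 endfacet
 facet normal -0.478 0.403 -0.780
  outer loop
   vertex 1.6 2.0 1.7
   vertex 2.2 3.1 1.9
   vertex 2.3 0.7 0.6
  endloop
 endfacet
 facet normal 0.202 0.473 -0.858
  outer loop
   vertex 4.2 1.7 1.6
   vertex 2.3 0.7 0.6
   vertex 2.2 3.1 1.9
  endloop
 endfacet
 facet normal 0.546 -0.830 -0.109
  outer loop
   vertex 4.2 1.7 1.6
   vertex 4.5 1.7 3.1
   vertex 3.9 1.2 3.9
  endloop
 endfacet
 facet normal 0.511 -0.852 -0.119
  outer loop
   vertex 4.2 1.7 1.6
   vertex 3.9 1.2 3.9
   vertex 2.3 0.7 0.6
  endloop
 endfacet
 facet normal -0.253 -0.278 0.927
  outer loop
   vertex 1.3 4.7 4.4
   vertex 0.2 3.7 3.8
   vertex 1.0 0.3 3.0
  endloop
 endfacet
 facet normal -0.203 -0.284 0.937
  outer loop
   vertex 1.3 4.7 4.4
   vertex 1.0 0.3 3.0
   vertex 3.9 1.2 3.9
  endloop
 endfacet
 facet normal -0.342 0.731 -0.591
  outer loop
   vertex 1.3 4.7 4.4
   vertex 2.2 3.1 1.9
   vertex 0.2 3.7 3.8
  endloop
 endfacet
 facet normal 0.622 0.363 0.694
  outer loop
   vertex 1.3 4.7 4.4
   vertex 3.9 1.2 3.9
   vertex 4.5 1.7 3.1
  endloop
 endfacet
 facet normal 0.509 0.797 -0.327
  outer loop
   vertex 1.3 4.7 4.4
   vertex 4.2 1.7 1.6
   vertex 2.2 3.1 1.9
  endloop
 endfacet
 facet normal 0.650 0.749 -0.130
  outer loop
   vertex 1.3 4.7 4.4
   vertex 4.5 1.7 3.1
   vertex 4.2 1.7 1.6
  endloop
 endfacet
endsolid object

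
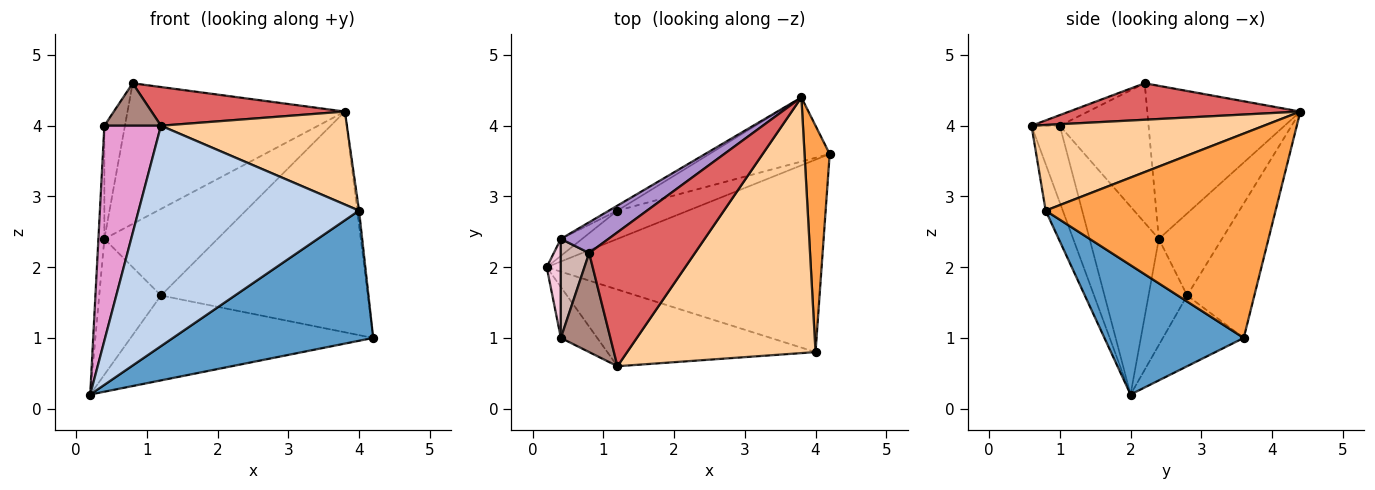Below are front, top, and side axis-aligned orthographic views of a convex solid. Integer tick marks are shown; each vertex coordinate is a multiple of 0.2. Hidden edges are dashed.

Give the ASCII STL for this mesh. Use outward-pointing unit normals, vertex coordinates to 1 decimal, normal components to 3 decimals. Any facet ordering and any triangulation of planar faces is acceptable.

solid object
 facet normal 0.363 -0.522 -0.772
  outer loop
   vertex 4.0 0.8 2.8
   vertex 0.2 2.0 0.2
   vertex 4.2 3.6 1.0
  endloop
 endfacet
 facet normal -0.073 -0.942 -0.328
  outer loop
   vertex 4.0 0.8 2.8
   vertex 1.2 0.6 4.0
   vertex 0.2 2.0 0.2
  endloop
 endfacet
 facet normal 0.992 0.008 0.122
  outer loop
   vertex 4.0 0.8 2.8
   vertex 4.2 3.6 1.0
   vertex 3.8 4.4 4.2
  endloop
 endfacet
 facet normal 0.393 -0.314 0.864
  outer loop
   vertex 4.0 0.8 2.8
   vertex 3.8 4.4 4.2
   vertex 1.2 0.6 4.0
  endloop
 endfacet
 facet normal -0.302 0.905 -0.302
  outer loop
   vertex 1.2 2.8 1.6
   vertex 4.2 3.6 1.0
   vertex 0.2 2.0 0.2
  endloop
 endfacet
 facet normal -0.298 0.917 -0.266
  outer loop
   vertex 1.2 2.8 1.6
   vertex 3.8 4.4 4.2
   vertex 4.2 3.6 1.0
  endloop
 endfacet
 facet normal 0.315 -0.263 0.912
  outer loop
   vertex 0.8 2.2 4.6
   vertex 1.2 0.6 4.0
   vertex 3.8 4.4 4.2
  endloop
 endfacet
 facet normal -0.486 0.872 -0.050
  outer loop
   vertex 0.4 2.4 2.4
   vertex 3.8 4.4 4.2
   vertex 1.2 2.8 1.6
  endloop
 endfacet
 facet normal -0.567 0.805 0.176
  outer loop
   vertex 0.4 2.4 2.4
   vertex 0.8 2.2 4.6
   vertex 3.8 4.4 4.2
  endloop
 endfacet
 facet normal -0.527 0.843 -0.105
  outer loop
   vertex 0.4 2.4 2.4
   vertex 1.2 2.8 1.6
   vertex 0.2 2.0 0.2
  endloop
 endfacet
 facet normal -0.193 -0.386 0.902
  outer loop
   vertex 0.4 1.0 4.0
   vertex 1.2 0.6 4.0
   vertex 0.8 2.2 4.6
  endloop
 endfacet
 facet normal -0.956 0.222 0.194
  outer loop
   vertex 0.4 1.0 4.0
   vertex 0.8 2.2 4.6
   vertex 0.4 2.4 2.4
  endloop
 endfacet
 facet normal -0.438 -0.875 -0.207
  outer loop
   vertex 0.4 1.0 4.0
   vertex 0.2 2.0 0.2
   vertex 1.2 0.6 4.0
  endloop
 endfacet
 facet normal -0.994 0.085 0.075
  outer loop
   vertex 0.4 1.0 4.0
   vertex 0.4 2.4 2.4
   vertex 0.2 2.0 0.2
  endloop
 endfacet
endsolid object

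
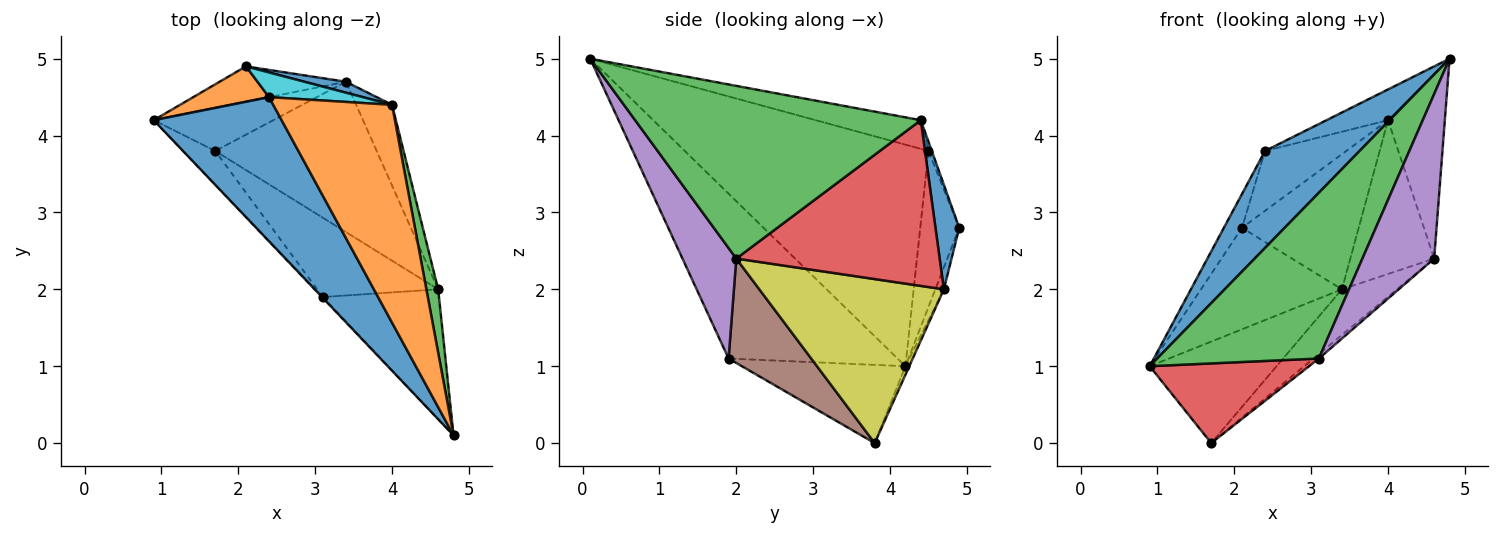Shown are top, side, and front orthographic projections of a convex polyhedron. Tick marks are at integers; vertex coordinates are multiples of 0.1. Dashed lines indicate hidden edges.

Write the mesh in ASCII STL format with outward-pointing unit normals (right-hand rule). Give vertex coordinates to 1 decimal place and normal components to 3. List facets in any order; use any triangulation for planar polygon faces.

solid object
 facet normal -0.821 -0.319 0.474
  outer loop
   vertex 2.4 4.5 3.8
   vertex 0.9 4.2 1.0
   vertex 4.8 0.1 5.0
  endloop
 endfacet
 facet normal -0.830 0.386 0.403
  outer loop
   vertex 2.4 4.5 3.8
   vertex 2.1 4.9 2.8
   vertex 0.9 4.2 1.0
  endloop
 endfacet
 facet normal -0.723 -0.691 -0.004
  outer loop
   vertex 3.1 1.9 1.1
   vertex 4.8 0.1 5.0
   vertex 0.9 4.2 1.0
  endloop
 endfacet
 facet normal -0.687 -0.670 -0.282
  outer loop
   vertex 3.1 1.9 1.1
   vertex 0.9 4.2 1.0
   vertex 1.7 3.8 0.0
  endloop
 endfacet
 facet normal 0.507 -0.677 -0.534
  outer loop
   vertex 3.1 1.9 1.1
   vertex 4.6 2.0 2.4
   vertex 4.8 0.1 5.0
  endloop
 endfacet
 facet normal 0.653 0.043 -0.756
  outer loop
   vertex 3.1 1.9 1.1
   vertex 1.7 3.8 0.0
   vertex 4.6 2.0 2.4
  endloop
 endfacet
 facet normal -0.057 0.943 -0.329
  outer loop
   vertex 3.4 4.7 2.0
   vertex 0.9 4.2 1.0
   vertex 2.1 4.9 2.8
  endloop
 endfacet
 facet normal -0.028 0.920 -0.390
  outer loop
   vertex 3.4 4.7 2.0
   vertex 1.7 3.8 0.0
   vertex 0.9 4.2 1.0
  endloop
 endfacet
 facet normal 0.697 0.208 -0.686
  outer loop
   vertex 3.4 4.7 2.0
   vertex 4.6 2.0 2.4
   vertex 1.7 3.8 0.0
  endloop
 endfacet
 facet normal -0.037 0.924 0.381
  outer loop
   vertex 4.0 4.4 4.2
   vertex 2.1 4.9 2.8
   vertex 2.4 4.5 3.8
  endloop
 endfacet
 facet normal 0.199 0.977 0.079
  outer loop
   vertex 4.0 4.4 4.2
   vertex 3.4 4.7 2.0
   vertex 2.1 4.9 2.8
  endloop
 endfacet
 facet normal -0.232 0.136 0.963
  outer loop
   vertex 4.0 4.4 4.2
   vertex 2.4 4.5 3.8
   vertex 4.8 0.1 5.0
  endloop
 endfacet
 facet normal 0.979 0.195 0.067
  outer loop
   vertex 4.0 4.4 4.2
   vertex 4.8 0.1 5.0
   vertex 4.6 2.0 2.4
  endloop
 endfacet
 facet normal 0.907 0.374 -0.196
  outer loop
   vertex 4.0 4.4 4.2
   vertex 4.6 2.0 2.4
   vertex 3.4 4.7 2.0
  endloop
 endfacet
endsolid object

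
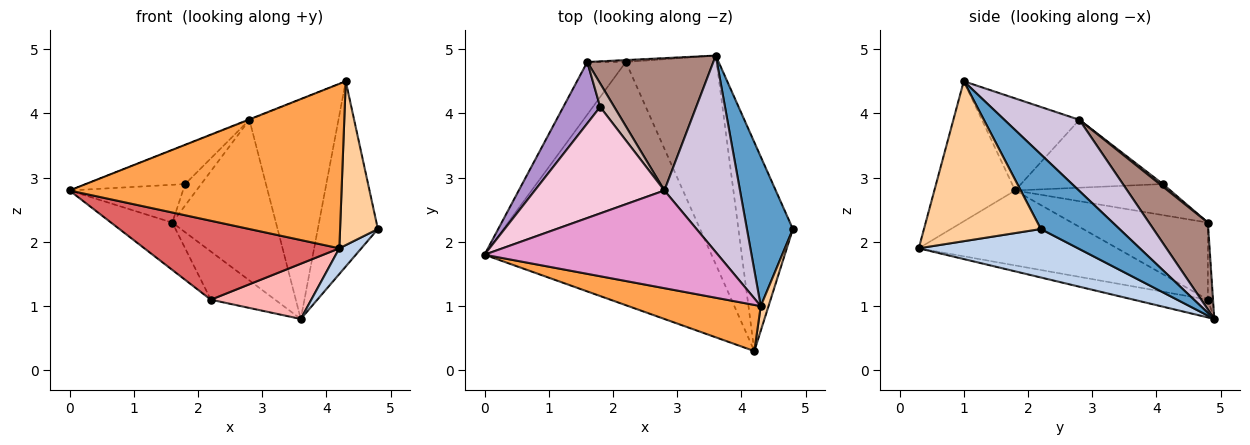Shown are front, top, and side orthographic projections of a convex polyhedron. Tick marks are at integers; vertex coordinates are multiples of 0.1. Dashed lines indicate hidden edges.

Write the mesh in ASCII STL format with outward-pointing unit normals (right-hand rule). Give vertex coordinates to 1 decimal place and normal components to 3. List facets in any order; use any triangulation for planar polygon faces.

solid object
 facet normal 0.714 0.545 0.440
  outer loop
   vertex 4.3 1.0 4.5
   vertex 4.8 2.2 2.2
   vertex 3.6 4.9 0.8
  endloop
 endfacet
 facet normal 0.662 -0.092 -0.744
  outer loop
   vertex 4.2 0.3 1.9
   vertex 3.6 4.9 0.8
   vertex 4.8 2.2 2.2
  endloop
 endfacet
 facet normal -0.275 -0.926 0.260
  outer loop
   vertex 4.2 0.3 1.9
   vertex 4.3 1.0 4.5
   vertex 0.0 1.8 2.8
  endloop
 endfacet
 facet normal 0.950 -0.307 0.046
  outer loop
   vertex 4.2 0.3 1.9
   vertex 4.8 2.2 2.2
   vertex 4.3 1.0 4.5
  endloop
 endfacet
 facet normal -0.830 0.373 -0.415
  outer loop
   vertex 2.2 4.8 1.1
   vertex 0.0 1.8 2.8
   vertex 1.6 4.8 2.3
  endloop
 endfacet
 facet normal -0.080 0.996 -0.040
  outer loop
   vertex 2.2 4.8 1.1
   vertex 1.6 4.8 2.3
   vertex 3.6 4.9 0.8
  endloop
 endfacet
 facet normal -0.300 -0.294 -0.907
  outer loop
   vertex 2.2 4.8 1.1
   vertex 4.2 0.3 1.9
   vertex 0.0 1.8 2.8
  endloop
 endfacet
 facet normal -0.186 -0.251 -0.950
  outer loop
   vertex 2.2 4.8 1.1
   vertex 3.6 4.9 0.8
   vertex 4.2 0.3 1.9
  endloop
 endfacet
 facet normal -0.583 0.426 0.692
  outer loop
   vertex 1.8 4.1 2.9
   vertex 1.6 4.8 2.3
   vertex 0.0 1.8 2.8
  endloop
 endfacet
 facet normal 0.532 0.631 0.565
  outer loop
   vertex 2.8 2.8 3.9
   vertex 4.3 1.0 4.5
   vertex 3.6 4.9 0.8
  endloop
 endfacet
 facet normal 0.401 0.707 0.582
  outer loop
   vertex 2.8 2.8 3.9
   vertex 3.6 4.9 0.8
   vertex 1.6 4.8 2.3
  endloop
 endfacet
 facet normal 0.133 0.667 0.733
  outer loop
   vertex 2.8 2.8 3.9
   vertex 1.6 4.8 2.3
   vertex 1.8 4.1 2.9
  endloop
 endfacet
 facet normal -0.367 0.004 0.930
  outer loop
   vertex 2.8 2.8 3.9
   vertex 0.0 1.8 2.8
   vertex 4.3 1.0 4.5
  endloop
 endfacet
 facet normal -0.441 0.309 0.843
  outer loop
   vertex 2.8 2.8 3.9
   vertex 1.8 4.1 2.9
   vertex 0.0 1.8 2.8
  endloop
 endfacet
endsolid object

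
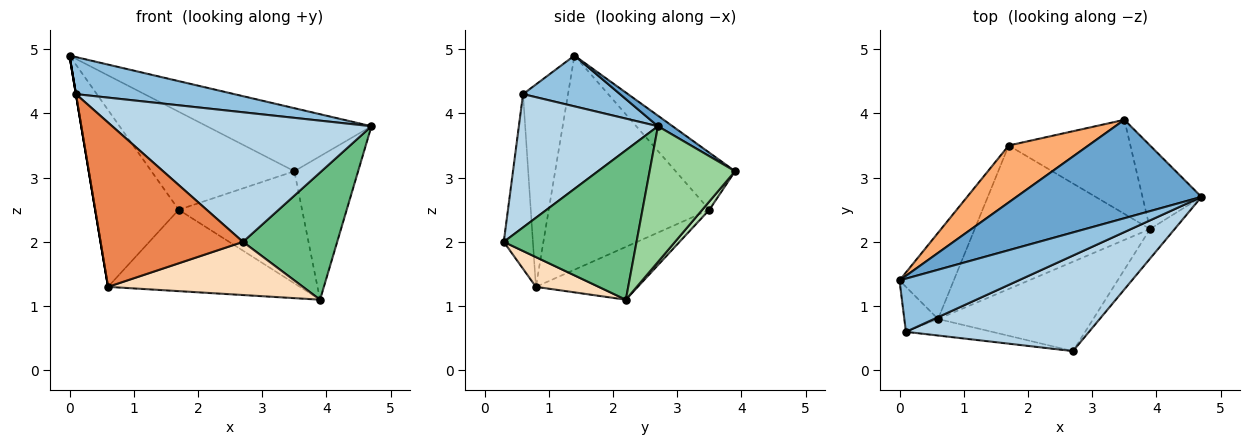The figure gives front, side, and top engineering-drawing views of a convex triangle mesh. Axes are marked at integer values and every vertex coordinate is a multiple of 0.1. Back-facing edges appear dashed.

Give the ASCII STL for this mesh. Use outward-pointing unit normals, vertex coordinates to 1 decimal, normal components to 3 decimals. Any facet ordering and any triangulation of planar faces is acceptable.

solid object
 facet normal 0.048 0.539 0.841
  outer loop
   vertex 3.5 3.9 3.1
   vertex 0.0 1.4 4.9
   vertex 4.7 2.7 3.8
  endloop
 endfacet
 facet normal 0.330 -0.540 0.774
  outer loop
   vertex 0.1 0.6 4.3
   vertex 4.7 2.7 3.8
   vertex 0.0 1.4 4.9
  endloop
 endfacet
 facet normal 0.397 -0.739 0.545
  outer loop
   vertex 0.1 0.6 4.3
   vertex 2.7 0.3 2.0
   vertex 4.7 2.7 3.8
  endloop
 endfacet
 facet normal -0.986 0.000 -0.164
  outer loop
   vertex 0.1 0.6 4.3
   vertex 0.0 1.4 4.9
   vertex 0.6 0.8 1.3
  endloop
 endfacet
 facet normal -0.199 -0.975 -0.098
  outer loop
   vertex 0.1 0.6 4.3
   vertex 0.6 0.8 1.3
   vertex 2.7 0.3 2.0
  endloop
 endfacet
 facet normal -0.338 0.814 0.472
  outer loop
   vertex 1.7 3.5 2.5
   vertex 0.0 1.4 4.9
   vertex 3.5 3.9 3.1
  endloop
 endfacet
 facet normal -0.866 0.450 -0.219
  outer loop
   vertex 1.7 3.5 2.5
   vertex 0.6 0.8 1.3
   vertex 0.0 1.4 4.9
  endloop
 endfacet
 facet normal 0.163 -0.504 -0.848
  outer loop
   vertex 3.9 2.2 1.1
   vertex 2.7 0.3 2.0
   vertex 0.6 0.8 1.3
  endloop
 endfacet
 facet normal 0.808 -0.574 -0.133
  outer loop
   vertex 3.9 2.2 1.1
   vertex 4.7 2.7 3.8
   vertex 2.7 0.3 2.0
  endloop
 endfacet
 facet normal 0.757 0.565 -0.329
  outer loop
   vertex 3.9 2.2 1.1
   vertex 3.5 3.9 3.1
   vertex 4.7 2.7 3.8
  endloop
 endfacet
 facet normal 0.044 0.766 -0.642
  outer loop
   vertex 3.9 2.2 1.1
   vertex 1.7 3.5 2.5
   vertex 3.5 3.9 3.1
  endloop
 endfacet
 facet normal -0.253 0.477 -0.841
  outer loop
   vertex 3.9 2.2 1.1
   vertex 0.6 0.8 1.3
   vertex 1.7 3.5 2.5
  endloop
 endfacet
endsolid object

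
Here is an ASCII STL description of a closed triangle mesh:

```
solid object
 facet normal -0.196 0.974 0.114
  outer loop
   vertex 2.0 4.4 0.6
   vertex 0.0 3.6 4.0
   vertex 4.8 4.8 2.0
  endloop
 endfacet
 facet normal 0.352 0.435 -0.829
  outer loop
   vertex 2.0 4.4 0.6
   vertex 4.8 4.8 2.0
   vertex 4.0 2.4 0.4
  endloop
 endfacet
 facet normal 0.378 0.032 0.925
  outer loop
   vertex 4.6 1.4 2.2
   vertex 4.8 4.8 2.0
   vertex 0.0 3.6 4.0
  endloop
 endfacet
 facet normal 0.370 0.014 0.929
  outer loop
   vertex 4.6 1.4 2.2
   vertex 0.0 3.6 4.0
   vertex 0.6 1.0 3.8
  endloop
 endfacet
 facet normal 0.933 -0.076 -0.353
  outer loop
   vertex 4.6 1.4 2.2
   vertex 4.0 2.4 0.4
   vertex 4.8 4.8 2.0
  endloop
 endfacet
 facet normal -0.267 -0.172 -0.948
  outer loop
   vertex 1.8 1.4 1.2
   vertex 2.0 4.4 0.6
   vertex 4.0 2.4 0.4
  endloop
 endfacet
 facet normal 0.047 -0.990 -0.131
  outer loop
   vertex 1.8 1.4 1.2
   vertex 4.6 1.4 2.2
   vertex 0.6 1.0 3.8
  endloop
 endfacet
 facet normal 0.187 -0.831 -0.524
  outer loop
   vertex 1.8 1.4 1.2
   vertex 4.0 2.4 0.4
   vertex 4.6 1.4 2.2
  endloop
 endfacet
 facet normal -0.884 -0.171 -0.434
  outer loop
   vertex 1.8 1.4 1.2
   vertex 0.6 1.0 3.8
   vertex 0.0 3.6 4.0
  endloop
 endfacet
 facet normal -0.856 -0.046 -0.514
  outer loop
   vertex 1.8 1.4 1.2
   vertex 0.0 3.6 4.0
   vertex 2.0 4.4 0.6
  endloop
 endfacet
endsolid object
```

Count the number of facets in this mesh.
10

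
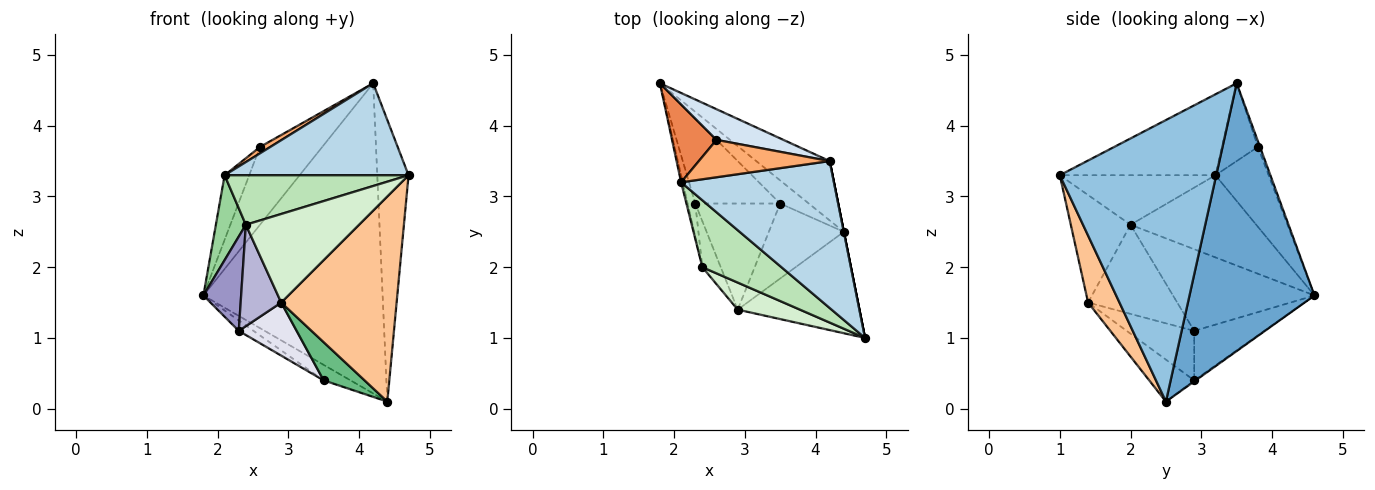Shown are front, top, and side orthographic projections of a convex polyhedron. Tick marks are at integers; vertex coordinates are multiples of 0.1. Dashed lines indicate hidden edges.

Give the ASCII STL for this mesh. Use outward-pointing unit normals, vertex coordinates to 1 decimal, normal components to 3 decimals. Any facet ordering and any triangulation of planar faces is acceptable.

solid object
 facet normal 0.565 0.810 -0.155
  outer loop
   vertex 4.4 2.5 0.1
   vertex 1.8 4.6 1.6
   vertex 4.2 3.5 4.6
  endloop
 endfacet
 facet normal 0.981 0.196 0.000
  outer loop
   vertex 4.4 2.5 0.1
   vertex 4.2 3.5 4.6
   vertex 4.7 1.0 3.3
  endloop
 endfacet
 facet normal -0.410 -0.484 0.773
  outer loop
   vertex 2.1 3.2 3.3
   vertex 4.7 1.0 3.3
   vertex 4.2 3.5 4.6
  endloop
 endfacet
 facet normal -0.032 0.930 0.366
  outer loop
   vertex 2.6 3.8 3.7
   vertex 4.2 3.5 4.6
   vertex 1.8 4.6 1.6
  endloop
 endfacet
 facet normal -0.810 0.374 0.451
  outer loop
   vertex 2.6 3.8 3.7
   vertex 1.8 4.6 1.6
   vertex 2.1 3.2 3.3
  endloop
 endfacet
 facet normal -0.506 -0.146 0.850
  outer loop
   vertex 2.6 3.8 3.7
   vertex 2.1 3.2 3.3
   vertex 4.2 3.5 4.6
  endloop
 endfacet
 facet normal 0.237 -0.871 -0.430
  outer loop
   vertex 2.9 1.4 1.5
   vertex 4.4 2.5 0.1
   vertex 4.7 1.0 3.3
  endloop
 endfacet
 facet normal -0.029 0.557 -0.830
  outer loop
   vertex 3.5 2.9 0.4
   vertex 1.8 4.6 1.6
   vertex 4.4 2.5 0.1
  endloop
 endfacet
 facet normal -0.446 -0.406 -0.797
  outer loop
   vertex 3.5 2.9 0.4
   vertex 4.4 2.5 0.1
   vertex 2.9 1.4 1.5
  endloop
 endfacet
 facet normal -0.973 -0.232 -0.019
  outer loop
   vertex 2.4 2.0 2.6
   vertex 2.1 3.2 3.3
   vertex 1.8 4.6 1.6
  endloop
 endfacet
 facet normal -0.450 -0.531 0.718
  outer loop
   vertex 2.4 2.0 2.6
   vertex 4.7 1.0 3.3
   vertex 2.1 3.2 3.3
  endloop
 endfacet
 facet normal -0.451 -0.854 0.261
  outer loop
   vertex 2.4 2.0 2.6
   vertex 2.9 1.4 1.5
   vertex 4.7 1.0 3.3
  endloop
 endfacet
 facet normal -0.962 -0.257 -0.090
  outer loop
   vertex 2.3 2.9 1.1
   vertex 2.4 2.0 2.6
   vertex 1.8 4.6 1.6
  endloop
 endfacet
 facet normal -0.895 -0.407 -0.185
  outer loop
   vertex 2.3 2.9 1.1
   vertex 2.9 1.4 1.5
   vertex 2.4 2.0 2.6
  endloop
 endfacet
 facet normal -0.501 0.105 -0.859
  outer loop
   vertex 2.3 2.9 1.1
   vertex 1.8 4.6 1.6
   vertex 3.5 2.9 0.4
  endloop
 endfacet
 facet normal -0.463 -0.396 -0.793
  outer loop
   vertex 2.3 2.9 1.1
   vertex 3.5 2.9 0.4
   vertex 2.9 1.4 1.5
  endloop
 endfacet
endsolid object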